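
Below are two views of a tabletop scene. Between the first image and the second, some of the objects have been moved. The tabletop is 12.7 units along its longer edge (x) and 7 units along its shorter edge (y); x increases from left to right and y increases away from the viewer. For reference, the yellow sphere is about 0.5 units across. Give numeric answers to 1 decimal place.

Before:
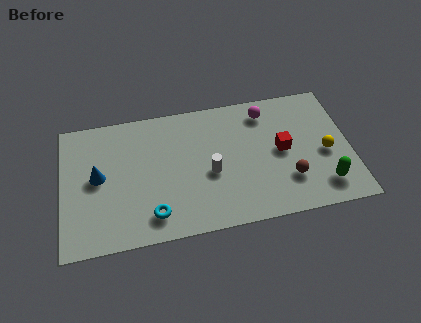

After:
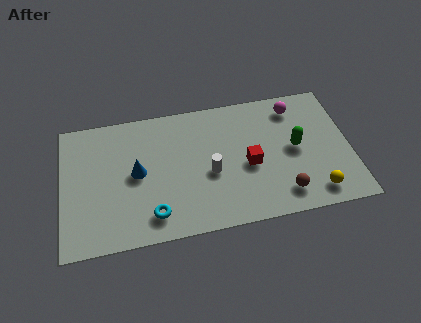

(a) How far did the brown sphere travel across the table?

0.8

The brown sphere was near (9.9, 2.0) before and (9.6, 1.3) after, so it travelled √(0.3² + 0.7²) ≈ 0.8 units.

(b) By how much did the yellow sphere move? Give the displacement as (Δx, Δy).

(-0.6, -2.0)

From the two frames, the yellow sphere sits at roughly (11.6, 3.1) before and (11.0, 1.1) after.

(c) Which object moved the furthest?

the green capsule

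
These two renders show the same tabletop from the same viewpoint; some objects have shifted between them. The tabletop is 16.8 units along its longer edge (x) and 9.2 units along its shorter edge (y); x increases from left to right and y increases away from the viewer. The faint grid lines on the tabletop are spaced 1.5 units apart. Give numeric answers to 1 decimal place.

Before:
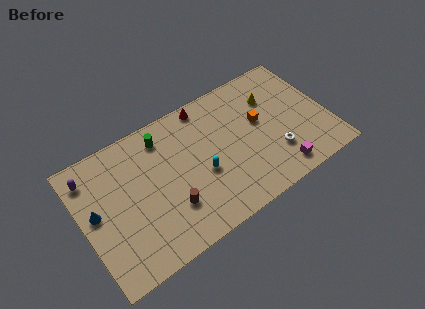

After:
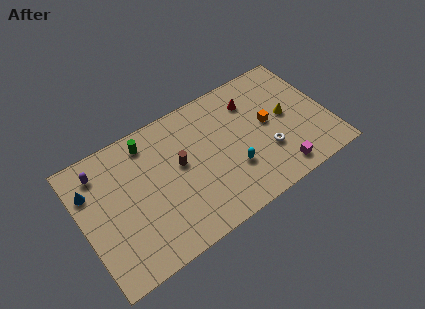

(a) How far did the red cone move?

3.3

From (9.0, 8.3) to (12.0, 7.0), the red cone covered √(3.0² + 1.3²) ≈ 3.3 units.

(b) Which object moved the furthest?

the red cone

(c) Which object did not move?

the magenta cube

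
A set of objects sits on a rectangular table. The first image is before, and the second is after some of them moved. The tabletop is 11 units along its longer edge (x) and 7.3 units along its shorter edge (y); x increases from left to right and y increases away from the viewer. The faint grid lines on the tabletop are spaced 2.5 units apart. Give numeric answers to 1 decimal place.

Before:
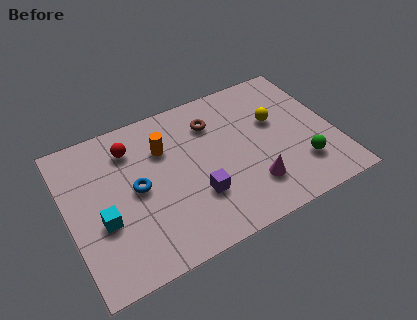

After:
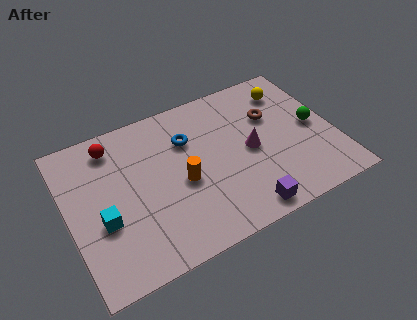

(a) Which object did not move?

the cyan cube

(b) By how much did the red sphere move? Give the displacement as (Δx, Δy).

(-0.7, 0.4)

The red sphere started near (2.8, 5.7) and ended near (2.1, 6.1).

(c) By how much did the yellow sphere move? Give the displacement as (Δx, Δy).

(0.8, 1.3)

The yellow sphere started near (8.7, 4.5) and ended near (9.5, 5.8).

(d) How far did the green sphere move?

1.9

The green sphere was near (9.4, 1.9) before and (10.2, 3.6) after, so it travelled √(0.8² + 1.7²) ≈ 1.9 units.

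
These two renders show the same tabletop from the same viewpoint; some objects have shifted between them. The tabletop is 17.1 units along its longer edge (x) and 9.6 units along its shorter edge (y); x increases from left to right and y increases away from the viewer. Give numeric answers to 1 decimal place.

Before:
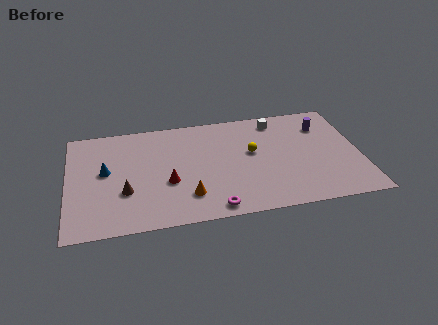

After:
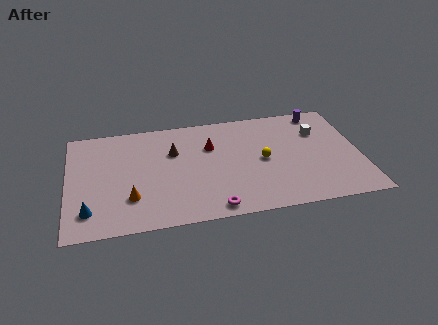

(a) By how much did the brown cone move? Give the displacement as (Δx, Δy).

(2.9, 3.1)

The brown cone was at about (3.3, 3.3) and moved to about (6.2, 6.4).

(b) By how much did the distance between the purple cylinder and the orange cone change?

+3.2

They were about 9.6 units apart before and 12.8 after — 3.2 units further apart.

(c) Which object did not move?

the magenta torus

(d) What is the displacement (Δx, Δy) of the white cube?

(2.4, -1.5)

From the two frames, the white cube sits at roughly (12.4, 8.2) before and (14.8, 6.7) after.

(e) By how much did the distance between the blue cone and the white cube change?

+3.8

Before: roughly 10.6 units apart; after: 14.4. That's 3.8 units further apart.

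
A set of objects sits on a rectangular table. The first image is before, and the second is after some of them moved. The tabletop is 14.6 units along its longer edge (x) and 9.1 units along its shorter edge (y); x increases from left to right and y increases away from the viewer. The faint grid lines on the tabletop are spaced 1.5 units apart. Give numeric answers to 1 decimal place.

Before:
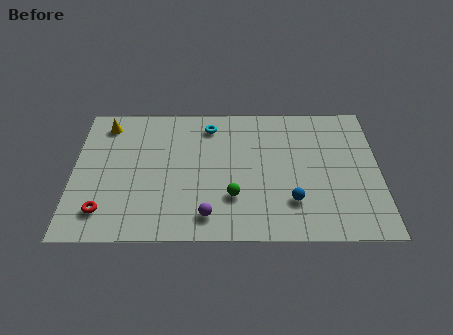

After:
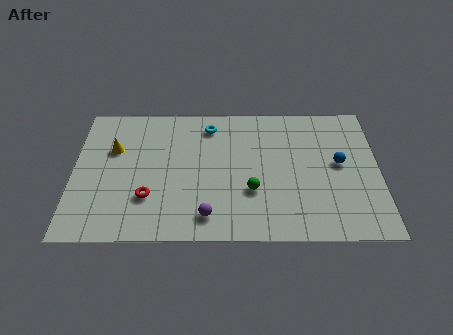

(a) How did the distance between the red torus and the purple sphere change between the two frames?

-1.9

Before: roughly 4.9 units apart; after: 3.0. That's 1.9 units closer together.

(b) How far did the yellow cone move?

1.7

The yellow cone was near (1.5, 7.6) before and (1.9, 5.9) after, so it travelled √(0.4² + 1.7²) ≈ 1.7 units.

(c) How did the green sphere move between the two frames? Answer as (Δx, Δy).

(0.9, 0.4)

From the two frames, the green sphere sits at roughly (7.6, 2.7) before and (8.5, 3.1) after.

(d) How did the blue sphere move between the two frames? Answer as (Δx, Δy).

(2.3, 2.5)

The blue sphere was at about (10.4, 2.4) and moved to about (12.7, 4.9).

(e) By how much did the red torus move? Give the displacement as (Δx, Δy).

(2.1, 0.9)

The red torus was at about (1.5, 1.8) and moved to about (3.6, 2.7).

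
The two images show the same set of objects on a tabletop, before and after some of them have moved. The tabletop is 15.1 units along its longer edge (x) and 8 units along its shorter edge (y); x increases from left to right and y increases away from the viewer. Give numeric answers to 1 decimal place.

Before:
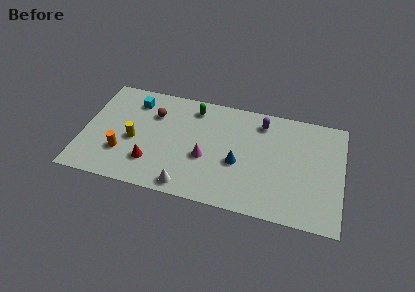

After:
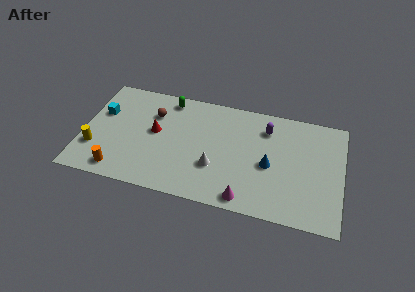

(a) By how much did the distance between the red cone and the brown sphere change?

-2.3

Before: roughly 3.6 units apart; after: 1.3. That's 2.3 units closer together.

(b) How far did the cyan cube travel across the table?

2.2

From (2.8, 6.4) to (1.0, 5.1), the cyan cube covered √(1.8² + 1.3²) ≈ 2.2 units.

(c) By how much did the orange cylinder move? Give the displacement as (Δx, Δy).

(-0.1, -1.3)

The orange cylinder started near (2.4, 2.4) and ended near (2.3, 1.1).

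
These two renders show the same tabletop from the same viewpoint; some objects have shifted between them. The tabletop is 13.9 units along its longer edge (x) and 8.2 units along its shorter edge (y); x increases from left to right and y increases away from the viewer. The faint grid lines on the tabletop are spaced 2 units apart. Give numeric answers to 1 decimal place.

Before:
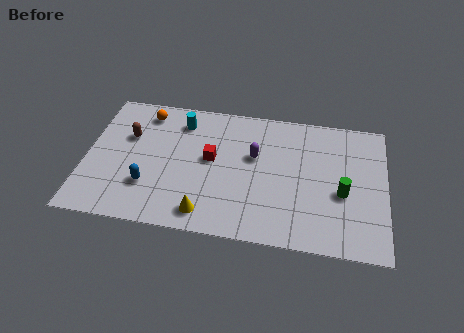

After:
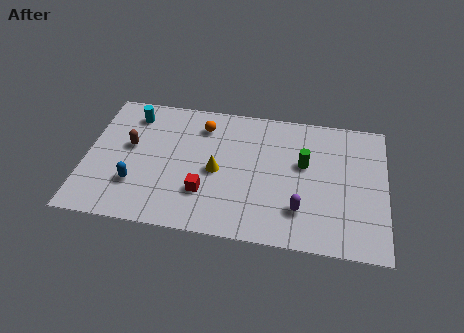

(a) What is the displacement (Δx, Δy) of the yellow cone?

(0.4, 2.6)

From the two frames, the yellow cone sits at roughly (5.7, 1.2) before and (6.1, 3.8) after.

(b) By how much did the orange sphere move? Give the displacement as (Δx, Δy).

(2.7, -0.4)

From the two frames, the orange sphere sits at roughly (2.6, 6.9) before and (5.3, 6.5) after.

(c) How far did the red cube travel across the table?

2.1

The red cube was near (5.8, 4.5) before and (5.6, 2.4) after, so it travelled √(0.2² + 2.1²) ≈ 2.1 units.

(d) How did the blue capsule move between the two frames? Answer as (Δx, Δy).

(-0.6, 0.0)

The blue capsule was at about (3.0, 2.4) and moved to about (2.4, 2.4).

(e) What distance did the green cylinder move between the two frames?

2.3

The green cylinder moved from about (11.9, 3.4) to (10.1, 4.9), a distance of √(1.8² + 1.5²) ≈ 2.3.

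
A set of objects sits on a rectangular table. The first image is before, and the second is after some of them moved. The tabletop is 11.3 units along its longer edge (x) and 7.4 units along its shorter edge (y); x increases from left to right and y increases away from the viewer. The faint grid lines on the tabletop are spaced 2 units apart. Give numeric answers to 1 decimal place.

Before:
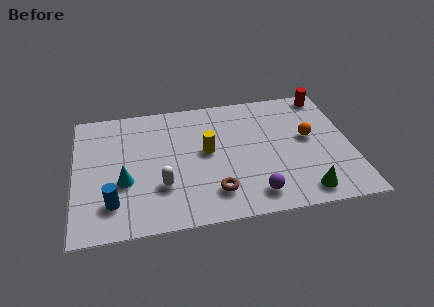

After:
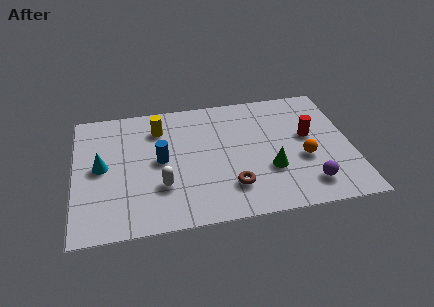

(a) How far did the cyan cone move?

1.3

The cyan cone moved from about (2.0, 2.8) to (1.1, 3.8), a distance of √(0.9² + 1.0²) ≈ 1.3.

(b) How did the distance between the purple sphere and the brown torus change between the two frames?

+1.5

They were about 1.6 units apart before and 3.1 after — 1.5 units further apart.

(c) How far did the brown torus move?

0.7

From (5.6, 1.6) to (6.3, 1.8), the brown torus covered √(0.7² + 0.2²) ≈ 0.7 units.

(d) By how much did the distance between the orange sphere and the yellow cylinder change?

+2.2

The distance was about 4.2 in the first image and 6.4 in the second, so they moved 2.2 units further apart.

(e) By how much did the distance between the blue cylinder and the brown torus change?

-0.7

They were about 4.1 units apart before and 3.4 after — 0.7 units closer together.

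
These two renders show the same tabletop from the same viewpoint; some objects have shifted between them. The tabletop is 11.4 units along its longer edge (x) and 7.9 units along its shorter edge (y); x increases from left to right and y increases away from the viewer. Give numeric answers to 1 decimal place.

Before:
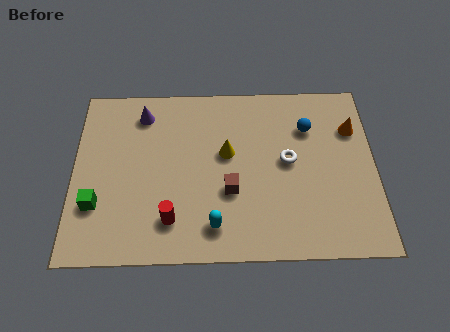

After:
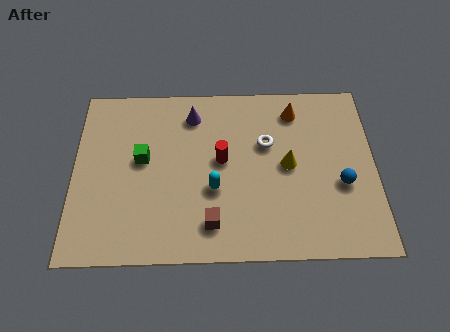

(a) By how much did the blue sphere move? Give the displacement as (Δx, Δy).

(1.2, -2.6)

The blue sphere started near (8.9, 5.7) and ended near (10.1, 3.1).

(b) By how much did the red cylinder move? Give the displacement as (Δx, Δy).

(1.9, 2.6)

The red cylinder was at about (3.7, 1.7) and moved to about (5.6, 4.3).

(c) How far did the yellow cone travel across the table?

2.4

The yellow cone moved from about (5.8, 4.6) to (8.1, 4.0), a distance of √(2.3² + 0.6²) ≈ 2.4.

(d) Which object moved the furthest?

the red cylinder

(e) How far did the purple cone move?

1.9

The purple cone was near (2.6, 6.5) before and (4.5, 6.4) after, so it travelled √(1.9² + 0.1²) ≈ 1.9 units.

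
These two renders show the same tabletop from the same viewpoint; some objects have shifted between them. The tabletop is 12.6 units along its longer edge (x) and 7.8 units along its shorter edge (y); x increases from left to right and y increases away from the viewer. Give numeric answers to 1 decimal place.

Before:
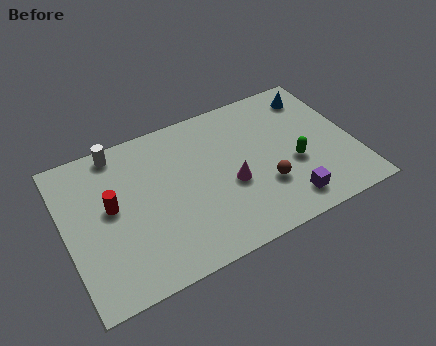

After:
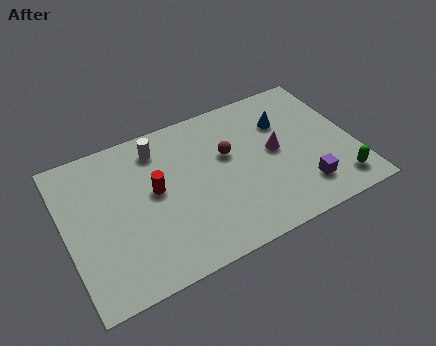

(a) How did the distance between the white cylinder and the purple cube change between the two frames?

-1.3

They were about 8.8 units apart before and 7.5 after — 1.3 units closer together.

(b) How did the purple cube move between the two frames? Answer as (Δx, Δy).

(0.8, 0.4)

The purple cube started near (9.3, 1.3) and ended near (10.1, 1.7).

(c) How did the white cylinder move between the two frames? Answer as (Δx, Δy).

(1.7, -0.6)

From the two frames, the white cylinder sits at roughly (2.6, 7.0) before and (4.3, 6.4) after.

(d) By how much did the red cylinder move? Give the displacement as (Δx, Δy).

(1.9, 0.0)

The red cylinder started near (2.0, 4.3) and ended near (3.9, 4.3).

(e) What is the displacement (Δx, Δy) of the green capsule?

(1.7, -1.8)

The green capsule started near (9.9, 3.1) and ended near (11.6, 1.3).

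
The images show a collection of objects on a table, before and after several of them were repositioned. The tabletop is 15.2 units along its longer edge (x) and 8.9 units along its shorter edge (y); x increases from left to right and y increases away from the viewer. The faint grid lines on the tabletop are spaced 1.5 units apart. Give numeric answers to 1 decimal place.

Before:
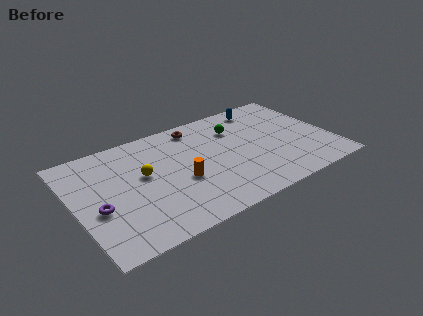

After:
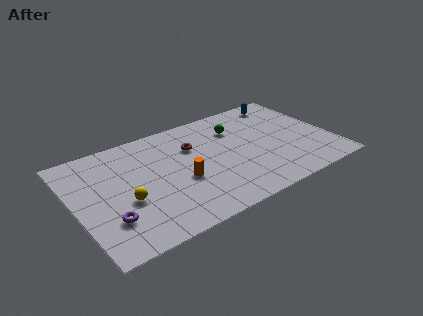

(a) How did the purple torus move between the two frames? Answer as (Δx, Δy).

(0.5, -1.1)

The purple torus started near (1.2, 3.6) and ended near (1.7, 2.5).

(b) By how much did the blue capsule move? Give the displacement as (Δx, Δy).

(1.3, 0.0)

From the two frames, the blue capsule sits at roughly (11.8, 7.7) before and (13.1, 7.7) after.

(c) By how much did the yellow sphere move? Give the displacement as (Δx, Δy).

(-1.3, -1.6)

The yellow sphere started near (4.1, 5.1) and ended near (2.8, 3.5).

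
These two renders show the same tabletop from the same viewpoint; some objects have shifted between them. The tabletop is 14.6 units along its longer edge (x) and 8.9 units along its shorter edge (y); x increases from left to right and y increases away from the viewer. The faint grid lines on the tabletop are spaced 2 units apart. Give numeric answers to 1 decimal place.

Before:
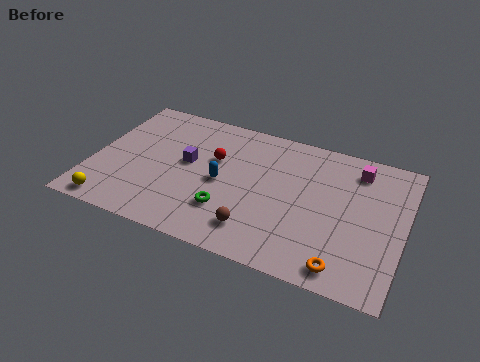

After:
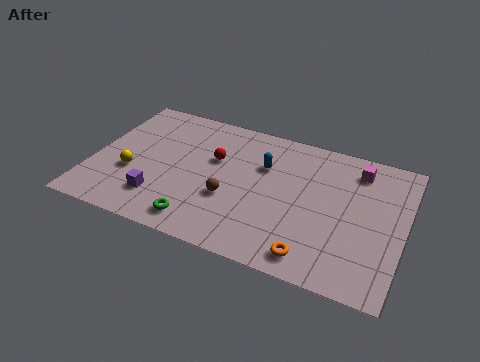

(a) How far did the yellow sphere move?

2.5

From (1.3, 0.9) to (1.9, 3.3), the yellow sphere covered √(0.6² + 2.4²) ≈ 2.5 units.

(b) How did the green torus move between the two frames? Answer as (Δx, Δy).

(-1.2, -1.2)

The green torus was at about (6.6, 2.5) and moved to about (5.4, 1.3).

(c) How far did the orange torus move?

1.4

The orange torus moved from about (12.1, 1.1) to (10.7, 1.2), a distance of √(1.4² + 0.1²) ≈ 1.4.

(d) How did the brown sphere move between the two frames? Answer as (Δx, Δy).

(-1.4, 1.5)

The brown sphere was at about (8.0, 1.8) and moved to about (6.6, 3.3).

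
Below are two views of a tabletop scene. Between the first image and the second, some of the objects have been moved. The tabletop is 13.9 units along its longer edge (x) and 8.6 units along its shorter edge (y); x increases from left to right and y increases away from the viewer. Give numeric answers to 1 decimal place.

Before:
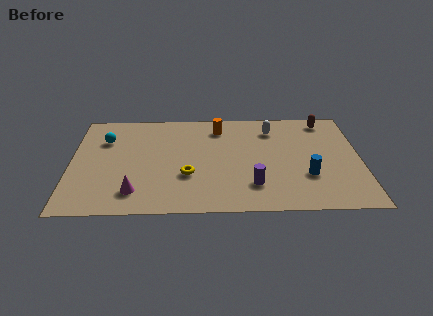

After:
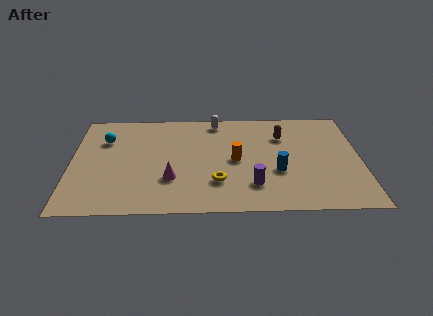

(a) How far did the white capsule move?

2.8

From (9.7, 6.8) to (7.0, 7.6), the white capsule covered √(2.7² + 0.8²) ≈ 2.8 units.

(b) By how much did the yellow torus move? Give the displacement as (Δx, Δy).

(1.4, -0.6)

The yellow torus was at about (5.6, 3.0) and moved to about (7.0, 2.4).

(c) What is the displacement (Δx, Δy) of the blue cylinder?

(-1.4, 0.4)

The blue cylinder started near (11.3, 2.8) and ended near (9.9, 3.2).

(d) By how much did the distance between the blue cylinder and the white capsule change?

+1.0

They were about 4.3 units apart before and 5.3 after — 1.0 units further apart.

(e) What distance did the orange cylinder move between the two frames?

2.9

From (7.1, 7.0) to (7.9, 4.2), the orange cylinder covered √(0.8² + 2.8²) ≈ 2.9 units.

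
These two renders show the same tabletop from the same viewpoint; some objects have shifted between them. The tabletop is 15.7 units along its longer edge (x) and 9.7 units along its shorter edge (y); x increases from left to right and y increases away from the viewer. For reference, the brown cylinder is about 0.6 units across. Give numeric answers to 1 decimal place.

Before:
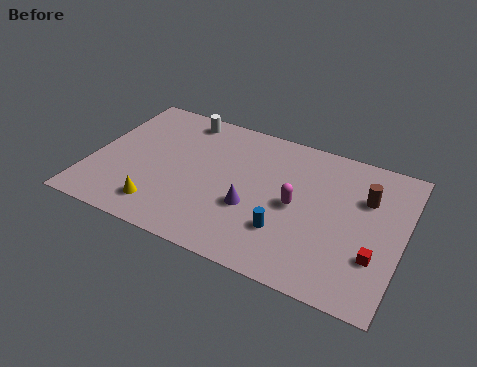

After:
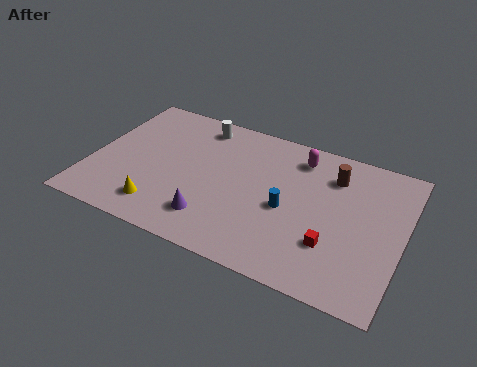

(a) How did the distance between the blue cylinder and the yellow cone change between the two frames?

+0.3

They were about 6.3 units apart before and 6.6 after — 0.3 units further apart.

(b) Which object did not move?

the yellow cone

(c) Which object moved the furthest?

the magenta capsule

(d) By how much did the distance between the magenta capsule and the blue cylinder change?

+1.8

Before: roughly 1.9 units apart; after: 3.7. That's 1.8 units further apart.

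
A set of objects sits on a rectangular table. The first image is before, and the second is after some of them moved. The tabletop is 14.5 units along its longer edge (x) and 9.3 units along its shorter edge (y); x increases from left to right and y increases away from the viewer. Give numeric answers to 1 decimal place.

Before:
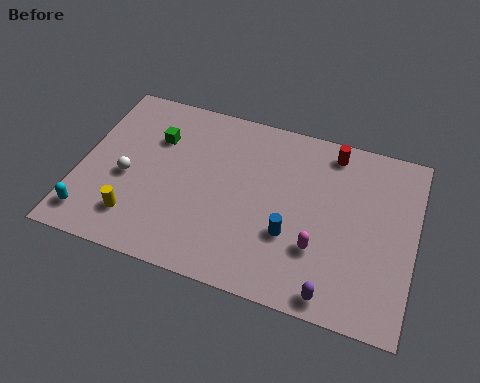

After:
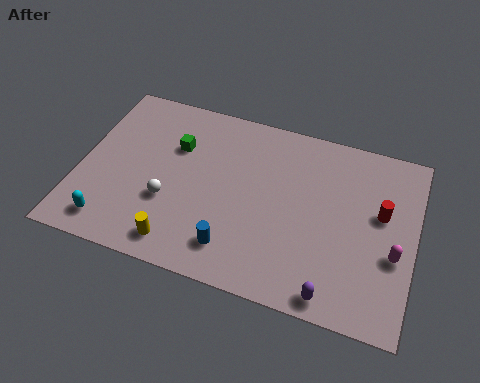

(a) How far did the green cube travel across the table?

0.9

The green cube was near (3.1, 6.5) before and (4.0, 6.3) after, so it travelled √(0.9² + 0.2²) ≈ 0.9 units.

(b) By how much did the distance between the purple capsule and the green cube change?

-0.8

They were about 9.9 units apart before and 9.1 after — 0.8 units closer together.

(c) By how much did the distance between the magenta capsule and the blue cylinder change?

+5.7

They were about 1.2 units apart before and 6.9 after — 5.7 units further apart.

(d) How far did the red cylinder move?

3.5

From (10.7, 8.1) to (13.0, 5.5), the red cylinder covered √(2.3² + 2.6²) ≈ 3.5 units.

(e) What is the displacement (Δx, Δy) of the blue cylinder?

(-2.3, -1.4)

The blue cylinder started near (9.3, 3.2) and ended near (7.0, 1.8).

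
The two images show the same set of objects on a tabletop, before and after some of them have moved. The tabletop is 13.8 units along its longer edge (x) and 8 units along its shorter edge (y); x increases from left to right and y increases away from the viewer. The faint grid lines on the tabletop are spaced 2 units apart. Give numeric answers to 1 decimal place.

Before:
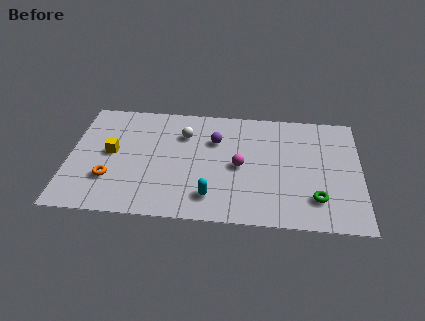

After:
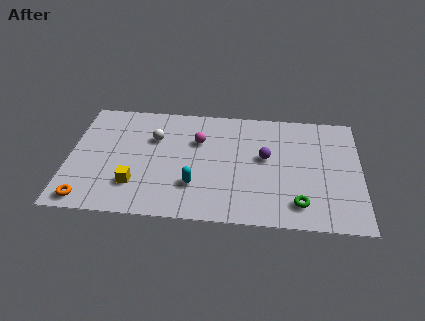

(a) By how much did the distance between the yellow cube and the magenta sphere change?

-1.7

They were about 6.1 units apart before and 4.4 after — 1.7 units closer together.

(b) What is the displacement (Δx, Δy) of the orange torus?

(-1.0, -1.5)

The orange torus was at about (2.0, 2.4) and moved to about (1.0, 0.9).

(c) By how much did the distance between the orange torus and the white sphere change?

+0.6

The distance was about 4.8 in the first image and 5.4 in the second, so they moved 0.6 units further apart.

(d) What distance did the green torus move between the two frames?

0.9

The green torus was near (11.7, 1.9) before and (10.9, 1.5) after, so it travelled √(0.8² + 0.4²) ≈ 0.9 units.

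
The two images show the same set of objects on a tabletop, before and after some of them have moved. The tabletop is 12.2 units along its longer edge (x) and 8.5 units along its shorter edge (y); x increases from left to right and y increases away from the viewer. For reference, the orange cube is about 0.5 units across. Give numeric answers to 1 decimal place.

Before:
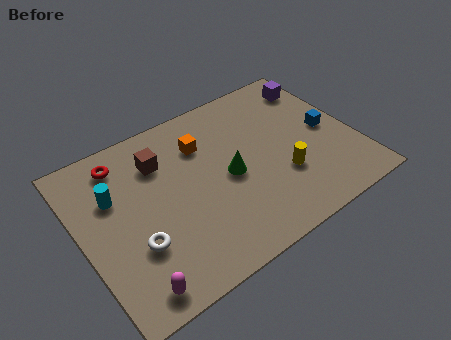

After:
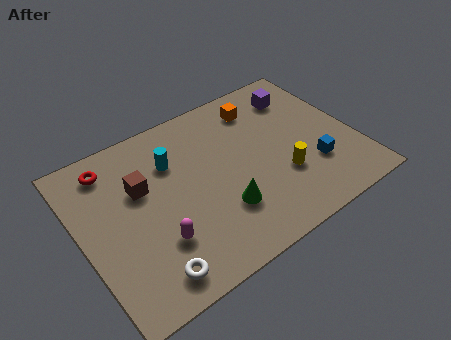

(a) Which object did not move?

the yellow cylinder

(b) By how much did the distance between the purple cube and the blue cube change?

+1.4

Before: roughly 2.7 units apart; after: 4.1. That's 1.4 units further apart.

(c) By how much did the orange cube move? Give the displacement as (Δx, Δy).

(2.8, 0.7)

The orange cube started near (5.7, 6.2) and ended near (8.5, 6.9).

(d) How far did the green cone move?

1.6

The green cone moved from about (6.5, 4.0) to (5.9, 2.5), a distance of √(0.6² + 1.5²) ≈ 1.6.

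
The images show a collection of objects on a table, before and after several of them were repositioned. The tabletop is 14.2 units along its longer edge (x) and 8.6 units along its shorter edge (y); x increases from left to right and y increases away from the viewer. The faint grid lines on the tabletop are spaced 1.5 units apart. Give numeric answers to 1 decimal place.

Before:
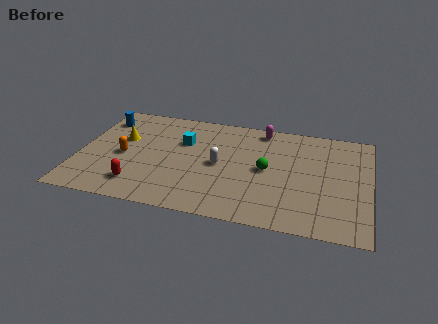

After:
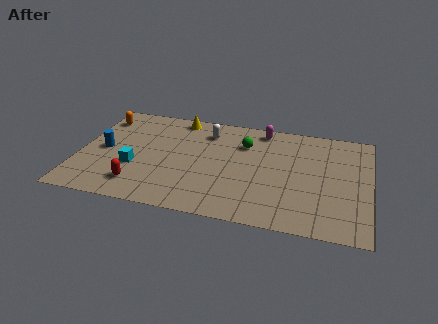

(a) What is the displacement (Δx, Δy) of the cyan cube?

(-2.2, -2.6)

From the two frames, the cyan cube sits at roughly (5.0, 5.7) before and (2.8, 3.1) after.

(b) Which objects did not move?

the red capsule and the magenta capsule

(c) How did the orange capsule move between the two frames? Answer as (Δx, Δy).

(-1.4, 3.0)

From the two frames, the orange capsule sits at roughly (2.2, 3.9) before and (0.8, 6.9) after.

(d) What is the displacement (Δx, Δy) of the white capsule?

(-0.8, 2.6)

From the two frames, the white capsule sits at roughly (6.9, 4.2) before and (6.1, 6.8) after.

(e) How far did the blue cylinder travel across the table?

2.6

From (0.9, 6.8) to (1.2, 4.2), the blue cylinder covered √(0.3² + 2.6²) ≈ 2.6 units.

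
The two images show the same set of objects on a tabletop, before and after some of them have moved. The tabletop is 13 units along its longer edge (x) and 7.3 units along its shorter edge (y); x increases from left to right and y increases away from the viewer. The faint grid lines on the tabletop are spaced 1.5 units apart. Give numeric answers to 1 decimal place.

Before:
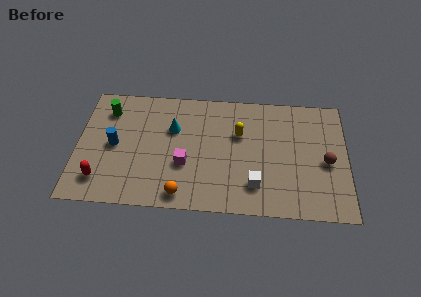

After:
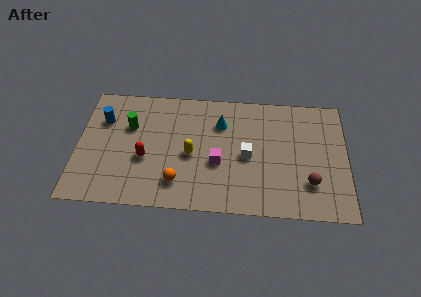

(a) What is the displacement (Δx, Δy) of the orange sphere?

(-0.2, 0.7)

From the two frames, the orange sphere sits at roughly (5.1, 0.9) before and (4.9, 1.6) after.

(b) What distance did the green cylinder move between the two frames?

1.4

The green cylinder was near (1.4, 5.7) before and (2.5, 4.8) after, so it travelled √(1.1² + 0.9²) ≈ 1.4 units.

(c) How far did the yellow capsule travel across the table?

2.7

The yellow capsule was near (7.8, 4.7) before and (5.5, 3.3) after, so it travelled √(2.3² + 1.4²) ≈ 2.7 units.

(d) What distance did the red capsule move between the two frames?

2.5

From (1.2, 1.5) to (3.3, 2.9), the red capsule covered √(2.1² + 1.4²) ≈ 2.5 units.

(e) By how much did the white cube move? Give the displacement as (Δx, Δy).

(-0.4, 1.7)

From the two frames, the white cube sits at roughly (8.6, 1.7) before and (8.2, 3.4) after.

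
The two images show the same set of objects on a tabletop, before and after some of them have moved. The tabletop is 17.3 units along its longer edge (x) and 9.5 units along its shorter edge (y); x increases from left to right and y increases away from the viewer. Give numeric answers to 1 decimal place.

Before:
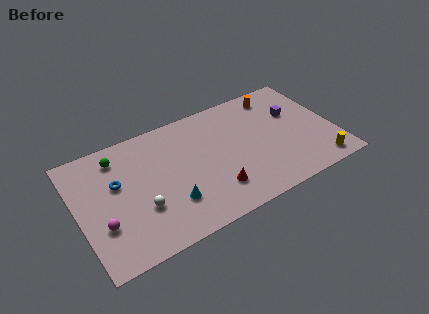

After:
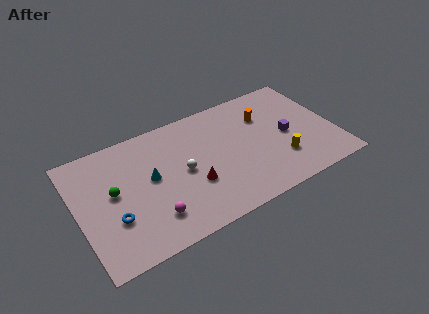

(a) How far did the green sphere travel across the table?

2.7

From (3.0, 7.8) to (2.4, 5.2), the green sphere covered √(0.6² + 2.6²) ≈ 2.7 units.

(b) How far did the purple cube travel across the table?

1.8

The purple cube was near (14.9, 6.1) before and (14.1, 4.5) after, so it travelled √(0.8² + 1.6²) ≈ 1.8 units.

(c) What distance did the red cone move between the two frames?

1.7

From (8.8, 2.3) to (7.5, 3.4), the red cone covered √(1.3² + 1.1²) ≈ 1.7 units.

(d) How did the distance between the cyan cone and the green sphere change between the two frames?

-3.4

They were about 5.9 units apart before and 2.5 after — 3.4 units closer together.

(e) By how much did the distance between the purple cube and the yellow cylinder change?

-3.1

Before: roughly 5.0 units apart; after: 1.9. That's 3.1 units closer together.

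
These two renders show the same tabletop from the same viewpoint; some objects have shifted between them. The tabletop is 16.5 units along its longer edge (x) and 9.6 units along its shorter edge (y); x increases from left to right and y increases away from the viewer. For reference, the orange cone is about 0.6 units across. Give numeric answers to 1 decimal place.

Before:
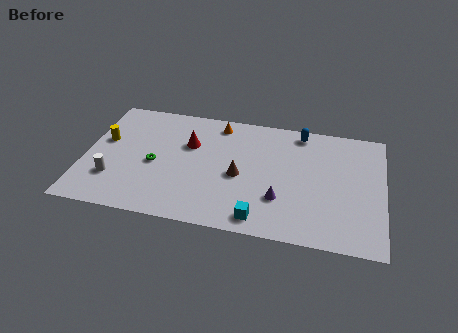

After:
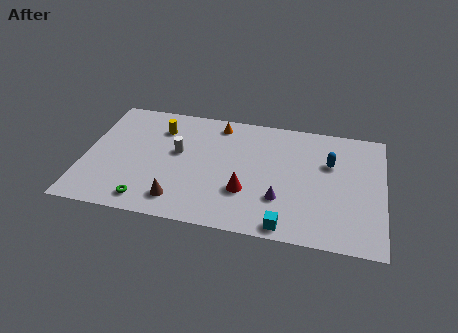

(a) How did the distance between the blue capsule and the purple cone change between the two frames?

-1.4

The distance was about 5.7 in the first image and 4.3 in the second, so they moved 1.4 units closer together.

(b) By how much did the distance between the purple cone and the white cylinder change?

-2.8

They were about 9.2 units apart before and 6.4 after — 2.8 units closer together.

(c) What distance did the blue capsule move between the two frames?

2.8

The blue capsule moved from about (11.8, 8.5) to (13.5, 6.3), a distance of √(1.7² + 2.2²) ≈ 2.8.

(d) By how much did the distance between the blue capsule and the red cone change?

-1.0

Before: roughly 6.5 units apart; after: 5.5. That's 1.0 units closer together.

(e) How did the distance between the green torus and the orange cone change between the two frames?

+2.6

Before: roughly 5.2 units apart; after: 7.8. That's 2.6 units further apart.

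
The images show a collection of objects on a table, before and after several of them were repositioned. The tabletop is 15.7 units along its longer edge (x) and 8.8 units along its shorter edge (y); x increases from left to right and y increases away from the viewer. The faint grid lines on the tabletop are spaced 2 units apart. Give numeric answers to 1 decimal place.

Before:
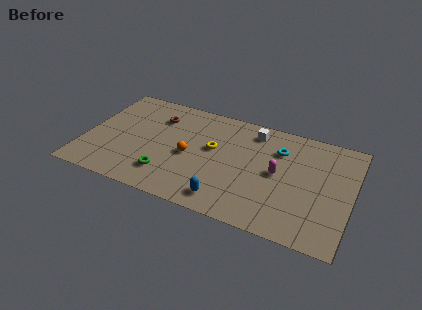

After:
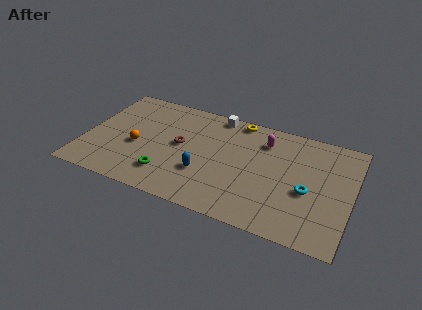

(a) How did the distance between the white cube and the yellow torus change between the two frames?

-1.9

Before: roughly 3.2 units apart; after: 1.3. That's 1.9 units closer together.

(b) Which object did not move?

the green torus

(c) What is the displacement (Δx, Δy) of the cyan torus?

(1.9, -2.7)

From the two frames, the cyan torus sits at roughly (11.3, 6.4) before and (13.2, 3.7) after.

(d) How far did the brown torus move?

2.5

The brown torus moved from about (4.0, 6.6) to (5.6, 4.7), a distance of √(1.6² + 1.9²) ≈ 2.5.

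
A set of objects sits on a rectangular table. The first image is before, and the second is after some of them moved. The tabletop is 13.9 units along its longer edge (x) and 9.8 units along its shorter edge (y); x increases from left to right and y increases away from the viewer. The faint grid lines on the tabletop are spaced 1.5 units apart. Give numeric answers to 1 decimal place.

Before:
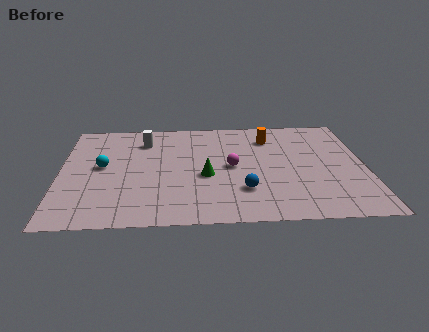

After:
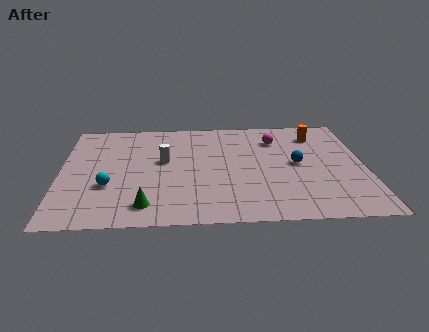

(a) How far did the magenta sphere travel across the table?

3.3

The magenta sphere moved from about (7.8, 4.9) to (9.9, 7.4), a distance of √(2.1² + 2.5²) ≈ 3.3.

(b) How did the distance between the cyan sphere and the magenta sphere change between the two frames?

+2.8

Before: roughly 5.9 units apart; after: 8.7. That's 2.8 units further apart.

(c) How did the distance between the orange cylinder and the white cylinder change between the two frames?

+1.6

They were about 5.8 units apart before and 7.4 after — 1.6 units further apart.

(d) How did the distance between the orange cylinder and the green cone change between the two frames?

+5.4

They were about 4.6 units apart before and 10.0 after — 5.4 units further apart.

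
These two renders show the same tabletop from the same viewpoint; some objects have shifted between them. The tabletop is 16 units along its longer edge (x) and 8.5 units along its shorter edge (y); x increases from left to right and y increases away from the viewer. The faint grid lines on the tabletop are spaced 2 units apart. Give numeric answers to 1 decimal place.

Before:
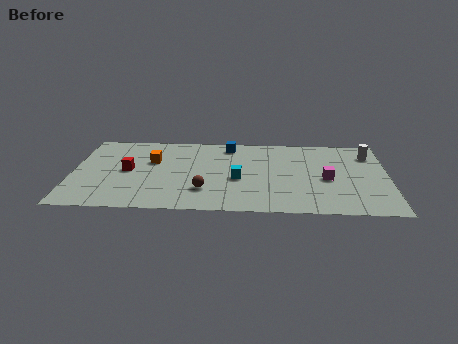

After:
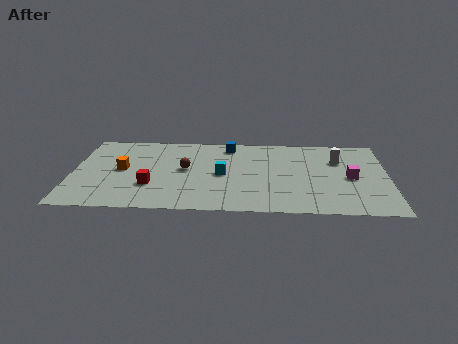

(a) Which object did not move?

the blue cube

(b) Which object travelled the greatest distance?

the brown sphere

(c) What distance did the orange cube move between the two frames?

1.8

The orange cube moved from about (4.0, 5.4) to (2.5, 4.4), a distance of √(1.5² + 1.0²) ≈ 1.8.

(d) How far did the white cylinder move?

1.7

The white cylinder was near (15.1, 6.6) before and (13.5, 5.9) after, so it travelled √(1.6² + 0.7²) ≈ 1.7 units.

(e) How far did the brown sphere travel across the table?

2.5

The brown sphere was near (6.7, 2.3) before and (5.7, 4.6) after, so it travelled √(1.0² + 2.3²) ≈ 2.5 units.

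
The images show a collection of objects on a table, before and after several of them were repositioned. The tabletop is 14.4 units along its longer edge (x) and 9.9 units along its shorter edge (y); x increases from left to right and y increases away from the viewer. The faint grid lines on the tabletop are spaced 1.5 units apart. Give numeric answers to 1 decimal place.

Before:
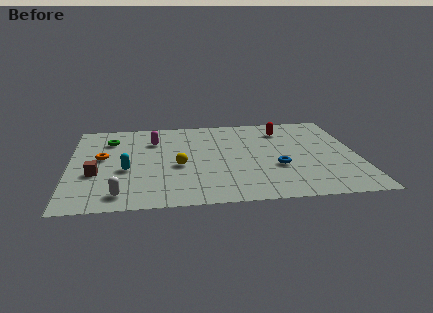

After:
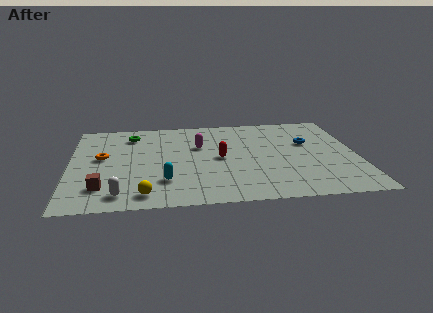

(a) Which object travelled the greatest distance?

the red capsule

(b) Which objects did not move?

the orange torus and the white capsule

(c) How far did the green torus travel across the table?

1.2

The green torus moved from about (2.0, 7.5) to (3.1, 8.0), a distance of √(1.1² + 0.5²) ≈ 1.2.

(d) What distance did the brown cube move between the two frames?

1.5

The brown cube moved from about (1.3, 3.7) to (1.6, 2.2), a distance of √(0.3² + 1.5²) ≈ 1.5.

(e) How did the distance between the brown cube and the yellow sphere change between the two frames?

-1.8

The distance was about 4.1 in the first image and 2.3 in the second, so they moved 1.8 units closer together.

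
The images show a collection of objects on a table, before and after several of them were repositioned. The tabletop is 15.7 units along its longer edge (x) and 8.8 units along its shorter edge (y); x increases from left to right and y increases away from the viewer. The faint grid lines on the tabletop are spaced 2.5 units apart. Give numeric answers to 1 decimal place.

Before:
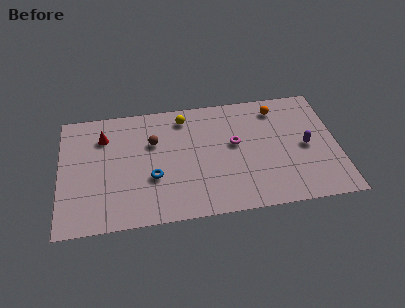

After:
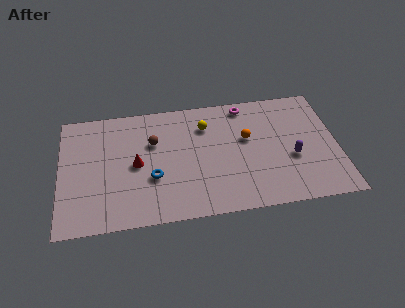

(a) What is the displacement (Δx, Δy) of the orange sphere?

(-1.8, -2.0)

The orange sphere started near (12.4, 7.3) and ended near (10.6, 5.3).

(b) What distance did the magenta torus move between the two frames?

2.9

The magenta torus was near (9.9, 5.0) before and (10.6, 7.8) after, so it travelled √(0.7² + 2.8²) ≈ 2.9 units.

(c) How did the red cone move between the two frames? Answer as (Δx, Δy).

(1.8, -2.3)

The red cone started near (2.5, 6.6) and ended near (4.3, 4.3).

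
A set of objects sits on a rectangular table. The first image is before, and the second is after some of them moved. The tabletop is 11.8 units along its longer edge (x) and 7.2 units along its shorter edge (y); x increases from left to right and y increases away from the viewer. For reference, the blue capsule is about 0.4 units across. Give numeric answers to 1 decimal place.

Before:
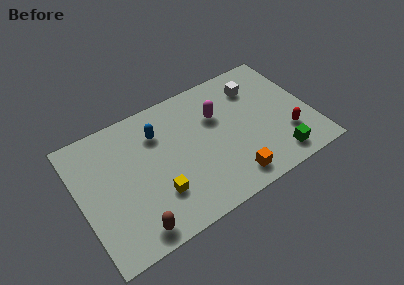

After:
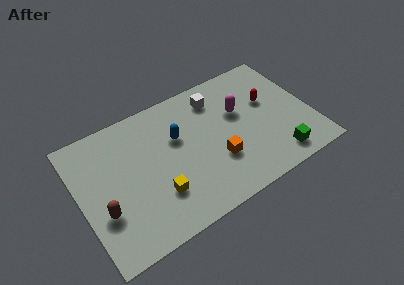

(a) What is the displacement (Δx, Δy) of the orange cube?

(-0.5, 1.3)

The orange cube started near (7.3, 1.1) and ended near (6.8, 2.4).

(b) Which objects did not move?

the yellow cube and the green cube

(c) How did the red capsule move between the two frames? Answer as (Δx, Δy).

(-0.6, 2.3)

From the two frames, the red capsule sits at roughly (10.4, 2.1) before and (9.8, 4.4) after.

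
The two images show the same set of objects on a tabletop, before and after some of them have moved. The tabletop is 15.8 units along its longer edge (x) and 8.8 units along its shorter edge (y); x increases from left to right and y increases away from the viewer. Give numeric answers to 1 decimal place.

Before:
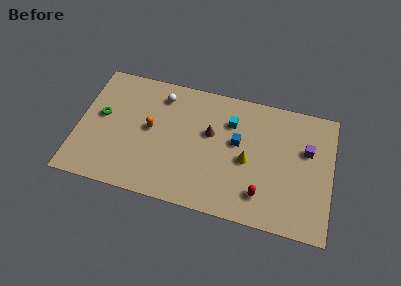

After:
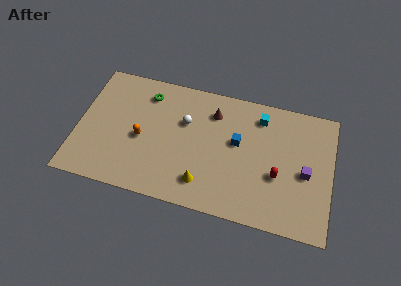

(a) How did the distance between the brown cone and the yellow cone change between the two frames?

+2.3

They were about 2.7 units apart before and 5.0 after — 2.3 units further apart.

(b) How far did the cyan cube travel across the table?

2.0

The cyan cube was near (9.4, 6.4) before and (11.2, 7.2) after, so it travelled √(1.8² + 0.8²) ≈ 2.0 units.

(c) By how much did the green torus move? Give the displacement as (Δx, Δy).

(2.7, 2.2)

From the two frames, the green torus sits at roughly (1.4, 4.9) before and (4.1, 7.1) after.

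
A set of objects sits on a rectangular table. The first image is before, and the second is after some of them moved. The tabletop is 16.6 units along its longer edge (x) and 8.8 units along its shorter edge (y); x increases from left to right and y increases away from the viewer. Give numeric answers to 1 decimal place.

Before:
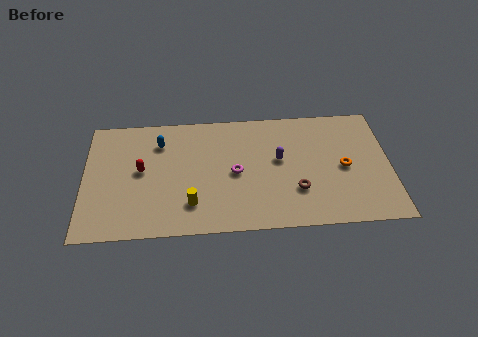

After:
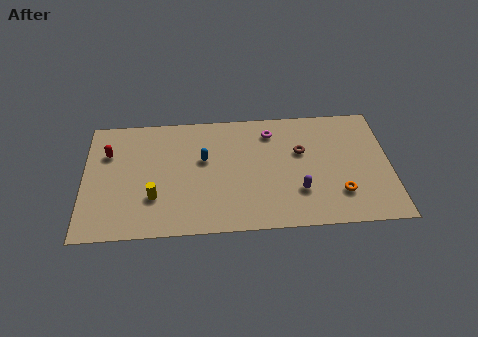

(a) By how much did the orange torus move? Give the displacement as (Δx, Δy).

(-0.3, -1.9)

The orange torus was at about (14.1, 4.2) and moved to about (13.8, 2.3).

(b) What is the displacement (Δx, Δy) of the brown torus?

(0.3, 2.8)

The brown torus was at about (11.5, 2.7) and moved to about (11.8, 5.5).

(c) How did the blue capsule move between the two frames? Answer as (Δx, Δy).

(2.4, -1.4)

The blue capsule started near (4.1, 6.7) and ended near (6.5, 5.3).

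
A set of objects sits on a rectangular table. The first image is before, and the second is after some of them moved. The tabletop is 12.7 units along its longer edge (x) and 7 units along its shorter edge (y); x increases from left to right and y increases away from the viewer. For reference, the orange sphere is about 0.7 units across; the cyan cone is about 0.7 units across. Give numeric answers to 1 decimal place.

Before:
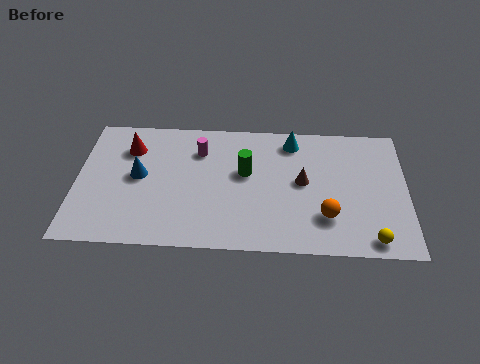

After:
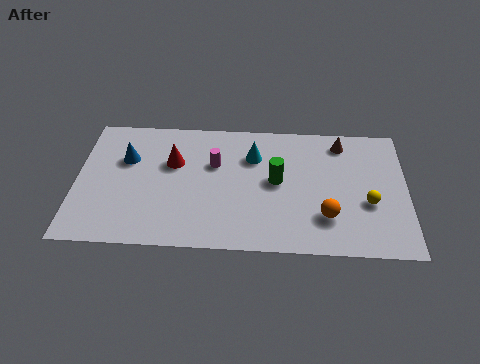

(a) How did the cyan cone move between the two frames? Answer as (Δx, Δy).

(-1.5, -0.9)

The cyan cone was at about (8.3, 5.9) and moved to about (6.8, 5.0).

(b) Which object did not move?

the orange sphere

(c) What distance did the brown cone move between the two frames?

2.7

The brown cone was near (8.7, 3.7) before and (10.2, 5.9) after, so it travelled √(1.5² + 2.2²) ≈ 2.7 units.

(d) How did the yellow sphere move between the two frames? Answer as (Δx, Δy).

(-0.1, 1.9)

The yellow sphere was at about (11.3, 0.8) and moved to about (11.2, 2.7).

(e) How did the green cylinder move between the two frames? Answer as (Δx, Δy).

(1.2, -0.4)

The green cylinder started near (6.5, 4.1) and ended near (7.7, 3.7).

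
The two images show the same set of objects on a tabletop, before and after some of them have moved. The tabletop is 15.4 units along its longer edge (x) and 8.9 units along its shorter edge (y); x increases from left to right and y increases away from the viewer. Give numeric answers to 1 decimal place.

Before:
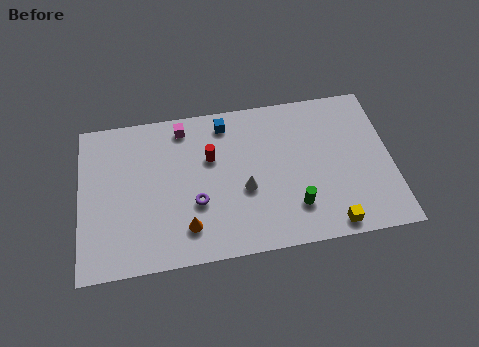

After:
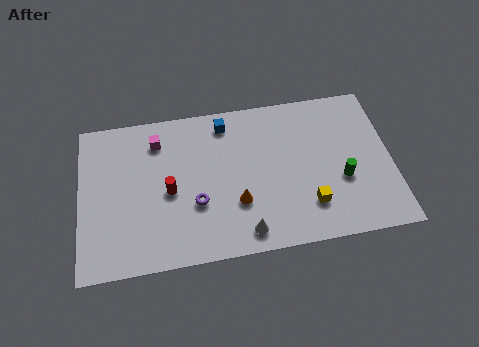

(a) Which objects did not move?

the purple torus and the blue cube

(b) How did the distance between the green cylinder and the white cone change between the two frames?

+2.6

Before: roughly 2.8 units apart; after: 5.4. That's 2.6 units further apart.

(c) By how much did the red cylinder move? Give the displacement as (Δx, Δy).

(-2.1, -1.6)

The red cylinder started near (6.5, 5.7) and ended near (4.4, 4.1).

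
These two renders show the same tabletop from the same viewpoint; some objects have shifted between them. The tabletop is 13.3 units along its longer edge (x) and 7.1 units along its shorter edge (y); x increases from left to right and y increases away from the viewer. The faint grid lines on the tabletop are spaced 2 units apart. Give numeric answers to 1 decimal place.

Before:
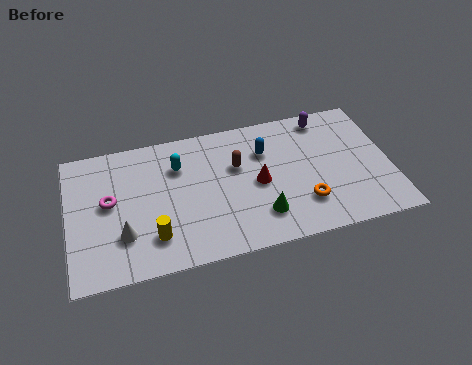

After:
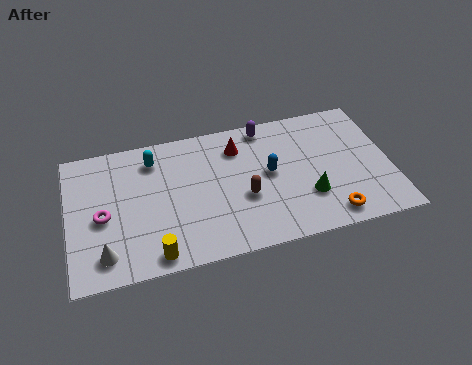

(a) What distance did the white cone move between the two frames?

1.1

From (2.2, 2.1) to (1.4, 1.3), the white cone covered √(0.8² + 0.8²) ≈ 1.1 units.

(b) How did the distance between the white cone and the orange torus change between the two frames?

+1.8

They were about 7.4 units apart before and 9.2 after — 1.8 units further apart.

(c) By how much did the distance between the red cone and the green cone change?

+2.6

Before: roughly 1.7 units apart; after: 4.3. That's 2.6 units further apart.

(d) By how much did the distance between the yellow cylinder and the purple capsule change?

-1.3

Before: roughly 8.7 units apart; after: 7.4. That's 1.3 units closer together.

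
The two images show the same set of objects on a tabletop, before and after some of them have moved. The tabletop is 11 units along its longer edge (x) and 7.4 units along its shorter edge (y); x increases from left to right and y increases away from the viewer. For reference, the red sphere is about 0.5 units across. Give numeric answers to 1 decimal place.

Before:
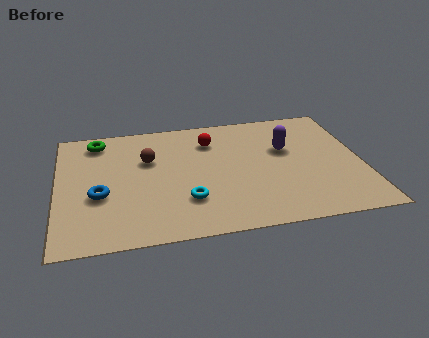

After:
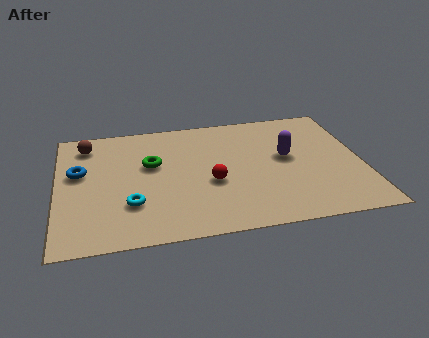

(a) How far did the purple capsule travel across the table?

0.5

The purple capsule moved from about (8.3, 4.6) to (8.3, 4.1), a distance of √(0.0² + 0.5²) ≈ 0.5.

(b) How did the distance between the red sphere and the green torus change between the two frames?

-1.6

They were about 4.2 units apart before and 2.6 after — 1.6 units closer together.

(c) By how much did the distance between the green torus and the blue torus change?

-0.8

The distance was about 3.4 in the first image and 2.6 in the second, so they moved 0.8 units closer together.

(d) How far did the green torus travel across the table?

2.6

From (1.5, 6.3) to (3.4, 4.5), the green torus covered √(1.9² + 1.8²) ≈ 2.6 units.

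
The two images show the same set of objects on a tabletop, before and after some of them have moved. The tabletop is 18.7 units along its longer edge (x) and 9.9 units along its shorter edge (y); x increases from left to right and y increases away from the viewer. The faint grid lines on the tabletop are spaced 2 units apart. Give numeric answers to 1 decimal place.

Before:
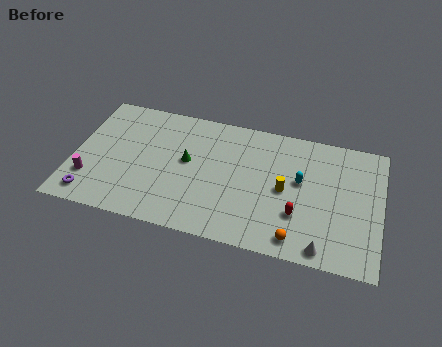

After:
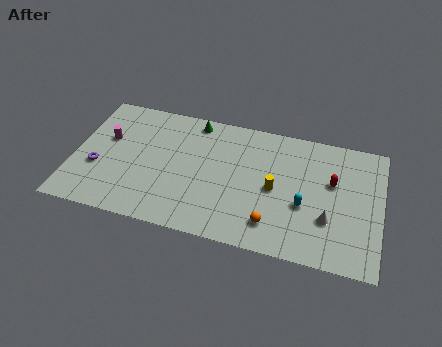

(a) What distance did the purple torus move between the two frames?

2.3

The purple torus moved from about (1.3, 1.4) to (1.5, 3.7), a distance of √(0.2² + 2.3²) ≈ 2.3.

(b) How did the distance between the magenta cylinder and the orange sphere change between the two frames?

-1.6

The distance was about 12.8 in the first image and 11.2 in the second, so they moved 1.6 units closer together.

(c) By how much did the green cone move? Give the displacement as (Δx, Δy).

(0.2, 3.3)

The green cone started near (6.9, 5.5) and ended near (7.1, 8.8).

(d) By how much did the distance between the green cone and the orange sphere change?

+0.5

The distance was about 8.1 in the first image and 8.6 in the second, so they moved 0.5 units further apart.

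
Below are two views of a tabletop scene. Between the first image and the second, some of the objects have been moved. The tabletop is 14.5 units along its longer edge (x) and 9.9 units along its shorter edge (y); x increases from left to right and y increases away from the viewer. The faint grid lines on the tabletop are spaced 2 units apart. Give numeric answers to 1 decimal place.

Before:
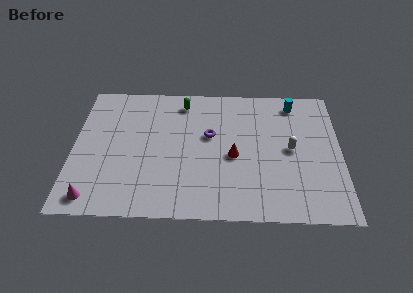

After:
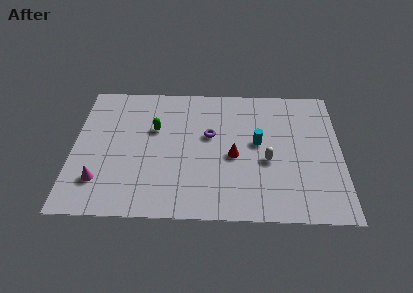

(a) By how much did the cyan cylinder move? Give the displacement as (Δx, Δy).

(-2.0, -3.1)

From the two frames, the cyan cylinder sits at roughly (12.0, 8.5) before and (10.0, 5.4) after.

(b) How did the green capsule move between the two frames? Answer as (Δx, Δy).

(-1.5, -2.1)

The green capsule started near (5.9, 8.4) and ended near (4.4, 6.3).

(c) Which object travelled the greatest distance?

the cyan cylinder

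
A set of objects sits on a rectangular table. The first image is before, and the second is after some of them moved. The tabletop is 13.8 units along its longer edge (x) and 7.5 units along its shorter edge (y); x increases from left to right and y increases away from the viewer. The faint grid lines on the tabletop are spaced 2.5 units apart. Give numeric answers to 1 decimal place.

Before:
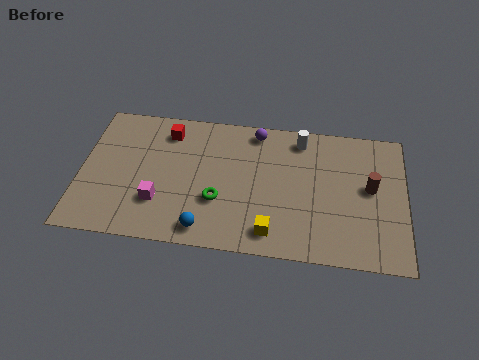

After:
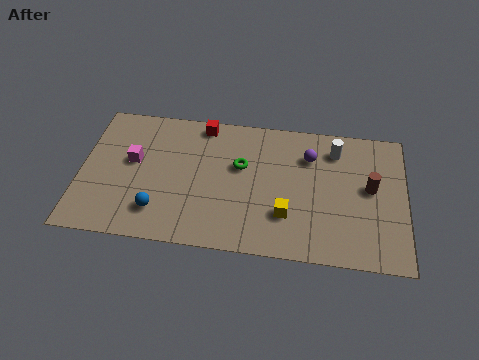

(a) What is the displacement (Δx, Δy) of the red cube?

(1.5, 0.6)

The red cube started near (3.6, 6.1) and ended near (5.1, 6.7).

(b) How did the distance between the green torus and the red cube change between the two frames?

-1.5

They were about 4.2 units apart before and 2.7 after — 1.5 units closer together.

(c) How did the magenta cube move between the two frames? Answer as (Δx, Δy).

(-1.2, 2.1)

The magenta cube started near (3.4, 2.2) and ended near (2.2, 4.3).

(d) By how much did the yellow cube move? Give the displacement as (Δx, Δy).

(0.6, 1.0)

From the two frames, the yellow cube sits at roughly (8.2, 1.2) before and (8.8, 2.2) after.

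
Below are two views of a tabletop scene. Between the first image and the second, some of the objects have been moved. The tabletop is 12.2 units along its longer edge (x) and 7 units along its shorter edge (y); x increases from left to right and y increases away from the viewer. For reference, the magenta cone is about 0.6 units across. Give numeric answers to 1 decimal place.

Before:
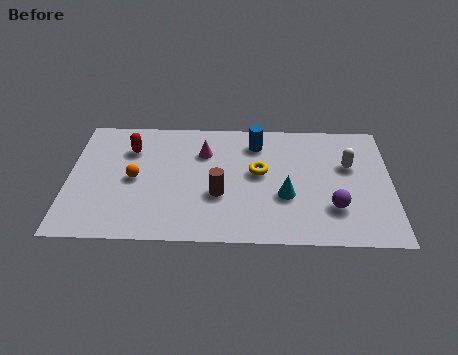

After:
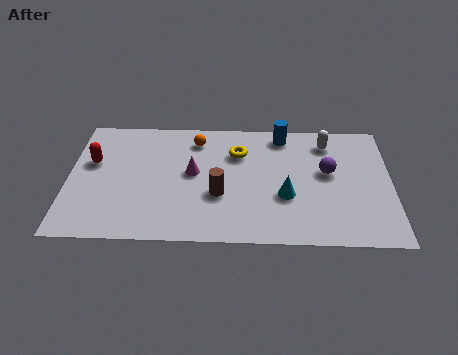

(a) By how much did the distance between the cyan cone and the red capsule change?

+1.1

The distance was about 6.4 in the first image and 7.5 in the second, so they moved 1.1 units further apart.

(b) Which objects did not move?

the cyan cone and the brown cylinder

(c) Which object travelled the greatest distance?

the orange sphere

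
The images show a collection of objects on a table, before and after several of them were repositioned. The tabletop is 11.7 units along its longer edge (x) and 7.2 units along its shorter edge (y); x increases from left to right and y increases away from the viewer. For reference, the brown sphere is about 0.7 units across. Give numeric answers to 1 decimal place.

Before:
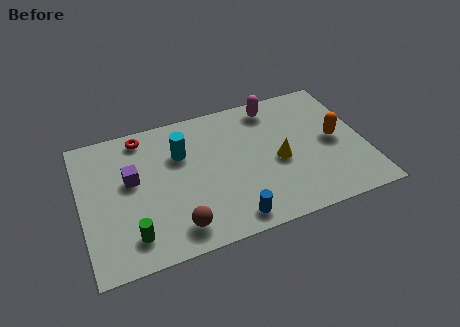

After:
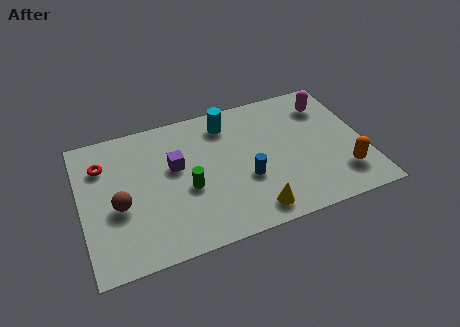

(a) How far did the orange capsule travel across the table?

1.9

The orange capsule moved from about (10.5, 3.6) to (10.6, 1.7), a distance of √(0.1² + 1.9²) ≈ 1.9.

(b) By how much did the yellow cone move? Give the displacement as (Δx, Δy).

(-1.3, -2.2)

From the two frames, the yellow cone sits at roughly (8.1, 3.2) before and (6.8, 1.0) after.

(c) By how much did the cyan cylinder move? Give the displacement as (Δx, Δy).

(2.0, 1.0)

From the two frames, the cyan cylinder sits at roughly (4.2, 4.9) before and (6.2, 5.9) after.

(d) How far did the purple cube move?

1.8

The purple cube was near (2.1, 4.2) before and (3.9, 4.3) after, so it travelled √(1.8² + 0.1²) ≈ 1.8 units.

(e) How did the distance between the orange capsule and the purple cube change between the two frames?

-1.2

The distance was about 8.4 in the first image and 7.2 in the second, so they moved 1.2 units closer together.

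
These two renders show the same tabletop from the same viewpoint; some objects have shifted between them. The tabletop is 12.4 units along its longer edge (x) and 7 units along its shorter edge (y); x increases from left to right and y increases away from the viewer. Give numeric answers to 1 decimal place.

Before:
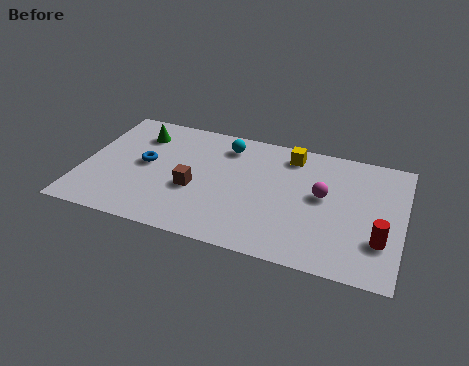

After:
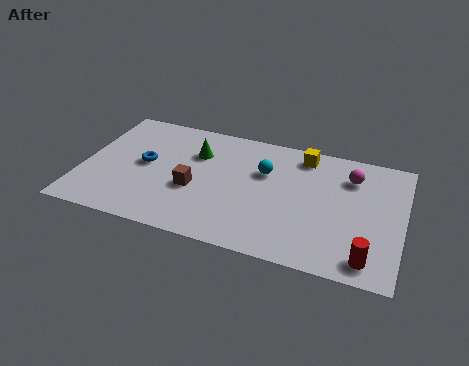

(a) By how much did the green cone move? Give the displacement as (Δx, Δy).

(2.3, -0.5)

From the two frames, the green cone sits at roughly (2.0, 5.4) before and (4.3, 4.9) after.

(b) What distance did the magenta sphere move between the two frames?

1.7

From (9.3, 3.9) to (10.3, 5.3), the magenta sphere covered √(1.0² + 1.4²) ≈ 1.7 units.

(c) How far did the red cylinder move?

1.2

The red cylinder moved from about (11.6, 2.1) to (11.2, 1.0), a distance of √(0.4² + 1.1²) ≈ 1.2.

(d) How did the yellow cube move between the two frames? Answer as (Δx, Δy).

(0.5, 0.1)

The yellow cube started near (7.9, 5.9) and ended near (8.4, 6.0).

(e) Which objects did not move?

the brown cube and the blue torus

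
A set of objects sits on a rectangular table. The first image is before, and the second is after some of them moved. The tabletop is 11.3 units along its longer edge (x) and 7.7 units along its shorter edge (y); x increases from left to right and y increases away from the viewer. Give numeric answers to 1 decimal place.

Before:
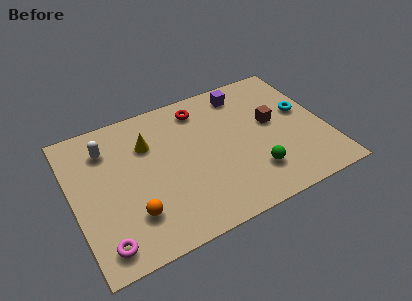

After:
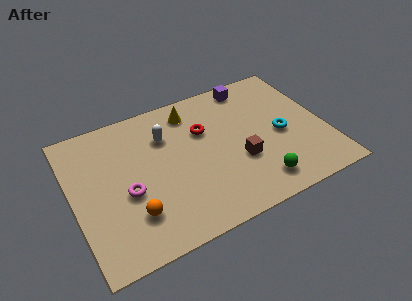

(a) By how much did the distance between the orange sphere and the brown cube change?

-2.0

The distance was about 7.0 in the first image and 5.0 in the second, so they moved 2.0 units closer together.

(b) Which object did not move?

the orange sphere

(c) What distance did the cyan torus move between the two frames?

1.4

The cyan torus was near (10.4, 4.4) before and (9.3, 3.5) after, so it travelled √(1.1² + 0.9²) ≈ 1.4 units.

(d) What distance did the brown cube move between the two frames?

2.3

The brown cube moved from about (9.0, 4.3) to (7.3, 2.8), a distance of √(1.7² + 1.5²) ≈ 2.3.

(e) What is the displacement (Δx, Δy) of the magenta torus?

(1.3, 2.1)

From the two frames, the magenta torus sits at roughly (1.0, 1.1) before and (2.3, 3.2) after.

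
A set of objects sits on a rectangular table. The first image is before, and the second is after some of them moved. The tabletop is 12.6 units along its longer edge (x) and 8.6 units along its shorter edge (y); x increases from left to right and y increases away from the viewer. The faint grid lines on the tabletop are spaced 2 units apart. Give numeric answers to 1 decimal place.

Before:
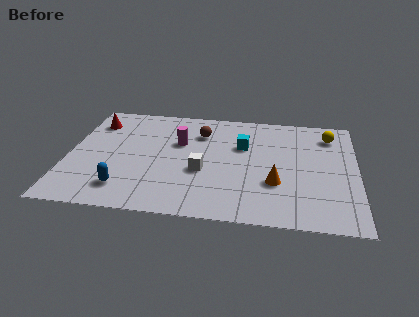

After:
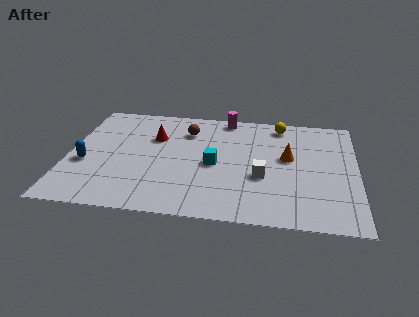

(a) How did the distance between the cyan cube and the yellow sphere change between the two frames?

+0.5

They were about 4.0 units apart before and 4.5 after — 0.5 units further apart.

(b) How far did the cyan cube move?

2.0

From (7.6, 5.6) to (6.4, 4.0), the cyan cube covered √(1.2² + 1.6²) ≈ 2.0 units.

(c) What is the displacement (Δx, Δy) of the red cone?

(2.7, -0.9)

From the two frames, the red cone sits at roughly (1.0, 6.7) before and (3.7, 5.8) after.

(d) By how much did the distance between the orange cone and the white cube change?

-1.3

They were about 3.2 units apart before and 1.9 after — 1.3 units closer together.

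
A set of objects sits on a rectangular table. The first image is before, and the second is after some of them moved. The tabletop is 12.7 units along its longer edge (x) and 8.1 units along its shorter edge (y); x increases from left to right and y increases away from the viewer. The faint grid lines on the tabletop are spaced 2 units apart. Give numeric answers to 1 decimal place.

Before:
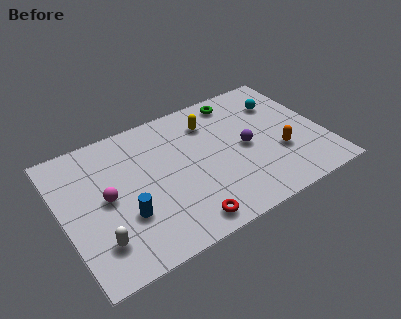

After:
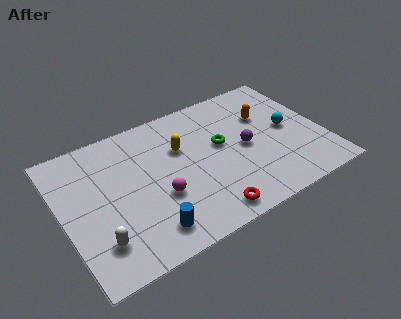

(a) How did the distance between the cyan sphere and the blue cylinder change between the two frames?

-0.9

The distance was about 8.8 in the first image and 7.9 in the second, so they moved 0.9 units closer together.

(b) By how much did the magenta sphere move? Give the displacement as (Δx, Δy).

(2.4, -1.1)

The magenta sphere started near (2.1, 4.1) and ended near (4.5, 3.0).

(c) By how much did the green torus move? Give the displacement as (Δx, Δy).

(-1.2, -2.4)

The green torus started near (9.0, 7.0) and ended near (7.8, 4.6).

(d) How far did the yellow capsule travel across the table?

1.8

From (7.5, 6.2) to (5.9, 5.3), the yellow capsule covered √(1.6² + 0.9²) ≈ 1.8 units.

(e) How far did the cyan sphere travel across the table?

1.8

The cyan sphere was near (11.0, 5.9) before and (11.1, 4.1) after, so it travelled √(0.1² + 1.8²) ≈ 1.8 units.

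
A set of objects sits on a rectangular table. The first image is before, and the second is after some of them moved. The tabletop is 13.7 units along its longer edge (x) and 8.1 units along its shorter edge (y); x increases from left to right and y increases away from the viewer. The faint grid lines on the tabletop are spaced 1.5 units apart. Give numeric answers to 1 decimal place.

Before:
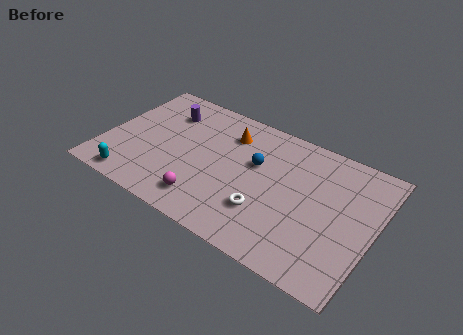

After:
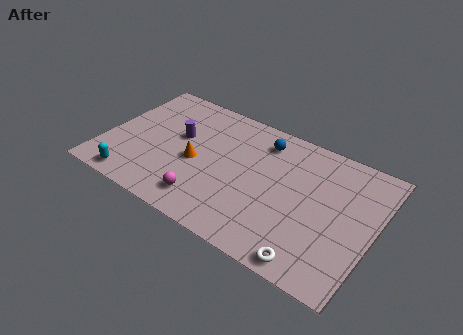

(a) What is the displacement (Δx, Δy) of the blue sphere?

(0.1, 1.6)

The blue sphere started near (7.6, 5.0) and ended near (7.7, 6.6).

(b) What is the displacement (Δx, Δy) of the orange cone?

(-1.3, -2.6)

The orange cone was at about (6.0, 6.2) and moved to about (4.7, 3.6).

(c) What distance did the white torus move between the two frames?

3.1

The white torus moved from about (8.5, 2.4) to (11.1, 0.8), a distance of √(2.6² + 1.6²) ≈ 3.1.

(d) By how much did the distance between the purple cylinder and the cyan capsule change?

-1.0

They were about 5.3 units apart before and 4.3 after — 1.0 units closer together.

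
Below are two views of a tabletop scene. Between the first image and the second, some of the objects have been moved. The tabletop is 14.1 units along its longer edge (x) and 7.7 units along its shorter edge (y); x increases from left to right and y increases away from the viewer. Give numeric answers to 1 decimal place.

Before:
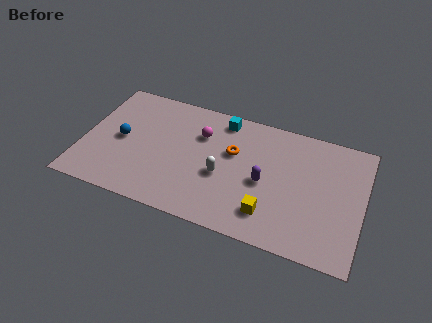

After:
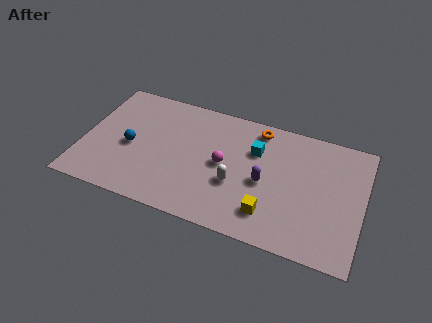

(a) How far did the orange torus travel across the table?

2.2

From (7.5, 4.8) to (8.6, 6.7), the orange torus covered √(1.1² + 1.9²) ≈ 2.2 units.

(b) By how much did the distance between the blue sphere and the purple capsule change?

-0.5

They were about 7.3 units apart before and 6.8 after — 0.5 units closer together.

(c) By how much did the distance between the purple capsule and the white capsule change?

-0.6

Before: roughly 2.1 units apart; after: 1.5. That's 0.6 units closer together.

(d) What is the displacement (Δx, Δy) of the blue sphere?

(0.5, -0.3)

The blue sphere was at about (1.9, 3.8) and moved to about (2.4, 3.5).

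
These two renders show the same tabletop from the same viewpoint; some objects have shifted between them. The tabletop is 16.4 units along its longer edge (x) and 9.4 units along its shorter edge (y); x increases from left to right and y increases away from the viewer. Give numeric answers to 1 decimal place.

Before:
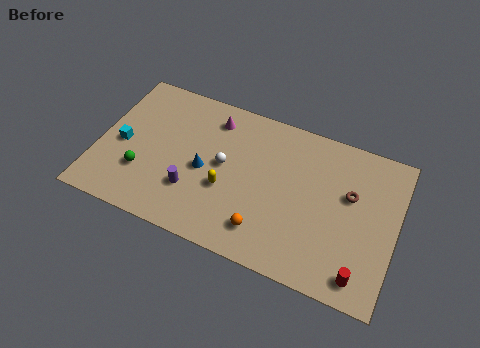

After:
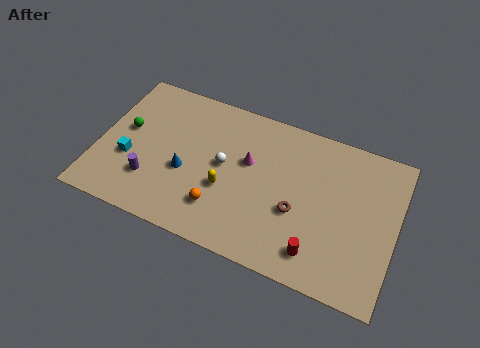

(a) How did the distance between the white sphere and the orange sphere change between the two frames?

-1.3

Before: roughly 4.0 units apart; after: 2.7. That's 1.3 units closer together.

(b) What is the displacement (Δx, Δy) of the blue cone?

(-1.0, -0.5)

From the two frames, the blue cone sits at roughly (5.9, 4.3) before and (4.9, 3.8) after.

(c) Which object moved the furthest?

the brown torus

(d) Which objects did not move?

the white sphere and the yellow capsule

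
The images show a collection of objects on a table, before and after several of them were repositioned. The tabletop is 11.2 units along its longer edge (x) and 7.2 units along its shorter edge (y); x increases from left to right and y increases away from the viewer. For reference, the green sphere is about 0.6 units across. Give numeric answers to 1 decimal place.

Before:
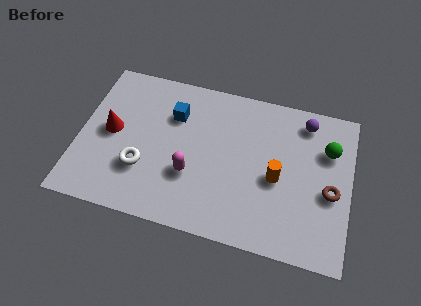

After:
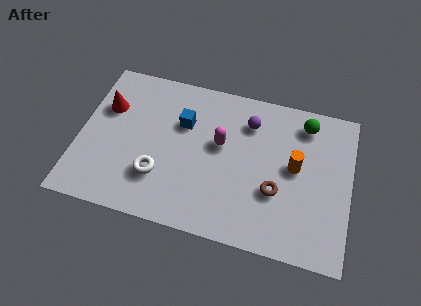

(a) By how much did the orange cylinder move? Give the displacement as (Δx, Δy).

(0.7, 0.7)

The orange cylinder started near (8.2, 3.2) and ended near (8.9, 3.9).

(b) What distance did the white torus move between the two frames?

0.7

The white torus moved from about (2.7, 2.3) to (3.4, 2.1), a distance of √(0.7² + 0.2²) ≈ 0.7.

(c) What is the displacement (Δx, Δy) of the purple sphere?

(-2.3, -0.6)

From the two frames, the purple sphere sits at roughly (9.2, 6.1) before and (6.9, 5.5) after.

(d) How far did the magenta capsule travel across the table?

2.0

The magenta capsule was near (4.7, 2.5) before and (5.8, 4.2) after, so it travelled √(1.1² + 1.7²) ≈ 2.0 units.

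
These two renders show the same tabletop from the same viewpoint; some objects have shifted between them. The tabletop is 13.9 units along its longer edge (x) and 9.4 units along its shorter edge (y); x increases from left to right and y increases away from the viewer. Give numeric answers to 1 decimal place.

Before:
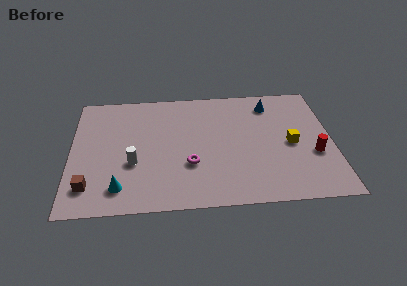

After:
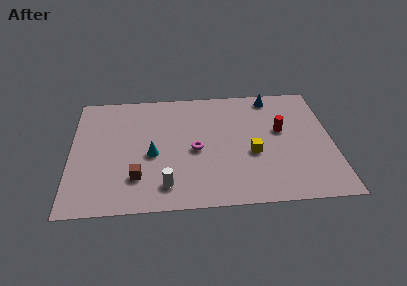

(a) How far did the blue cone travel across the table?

0.6

From (10.7, 7.7) to (10.8, 8.3), the blue cone covered √(0.1² + 0.6²) ≈ 0.6 units.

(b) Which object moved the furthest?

the cyan cone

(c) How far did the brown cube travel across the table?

2.5

The brown cube moved from about (1.0, 1.9) to (3.5, 2.4), a distance of √(2.5² + 0.5²) ≈ 2.5.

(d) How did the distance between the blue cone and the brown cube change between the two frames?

-1.9

The distance was about 11.3 in the first image and 9.4 in the second, so they moved 1.9 units closer together.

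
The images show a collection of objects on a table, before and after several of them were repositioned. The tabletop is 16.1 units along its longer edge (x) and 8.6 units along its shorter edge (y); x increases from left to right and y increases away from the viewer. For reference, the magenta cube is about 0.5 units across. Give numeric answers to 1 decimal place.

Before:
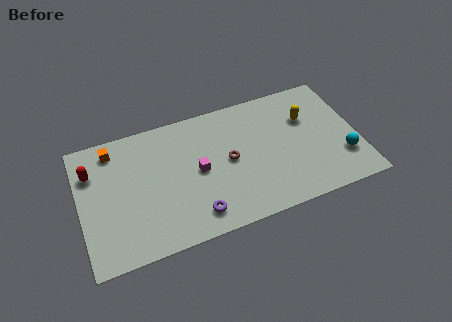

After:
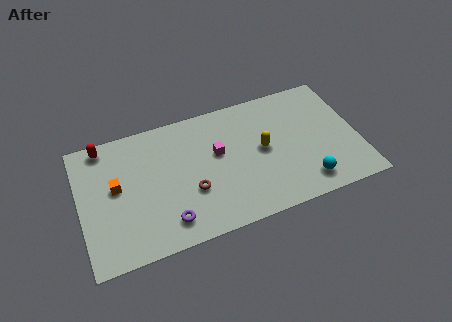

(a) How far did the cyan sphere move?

2.5

The cyan sphere was near (15.1, 2.5) before and (12.8, 1.5) after, so it travelled √(2.3² + 1.0²) ≈ 2.5 units.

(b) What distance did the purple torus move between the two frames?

1.6

From (6.4, 1.5) to (4.8, 1.6), the purple torus covered √(1.6² + 0.1²) ≈ 1.6 units.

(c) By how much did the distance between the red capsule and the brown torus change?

-1.4

They were about 8.0 units apart before and 6.6 after — 1.4 units closer together.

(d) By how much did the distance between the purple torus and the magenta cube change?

+1.9

Before: roughly 2.8 units apart; after: 4.7. That's 1.9 units further apart.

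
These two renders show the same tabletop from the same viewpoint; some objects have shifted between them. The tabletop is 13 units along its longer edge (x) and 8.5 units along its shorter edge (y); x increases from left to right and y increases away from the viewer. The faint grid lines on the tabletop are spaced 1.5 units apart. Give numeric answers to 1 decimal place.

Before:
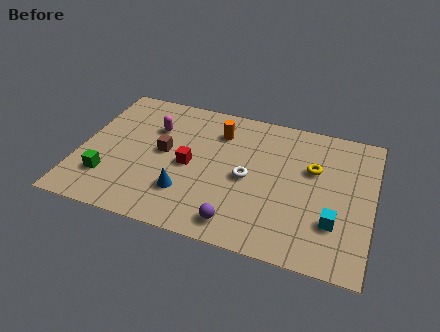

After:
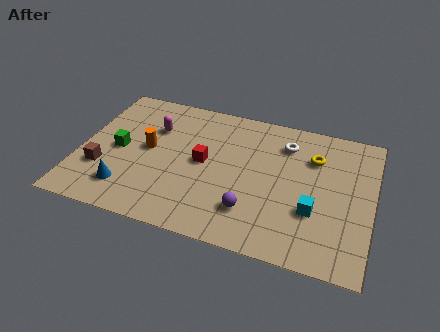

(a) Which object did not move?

the magenta capsule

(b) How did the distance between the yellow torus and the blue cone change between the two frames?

+2.9

Before: roughly 6.2 units apart; after: 9.1. That's 2.9 units further apart.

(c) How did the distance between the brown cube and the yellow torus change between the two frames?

+3.1

Before: roughly 6.7 units apart; after: 9.8. That's 3.1 units further apart.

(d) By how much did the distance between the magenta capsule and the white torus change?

+1.1

They were about 4.8 units apart before and 5.9 after — 1.1 units further apart.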